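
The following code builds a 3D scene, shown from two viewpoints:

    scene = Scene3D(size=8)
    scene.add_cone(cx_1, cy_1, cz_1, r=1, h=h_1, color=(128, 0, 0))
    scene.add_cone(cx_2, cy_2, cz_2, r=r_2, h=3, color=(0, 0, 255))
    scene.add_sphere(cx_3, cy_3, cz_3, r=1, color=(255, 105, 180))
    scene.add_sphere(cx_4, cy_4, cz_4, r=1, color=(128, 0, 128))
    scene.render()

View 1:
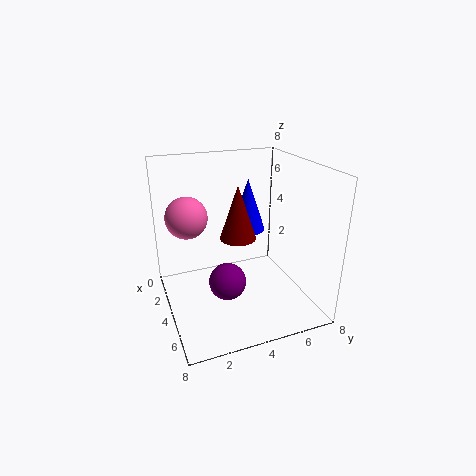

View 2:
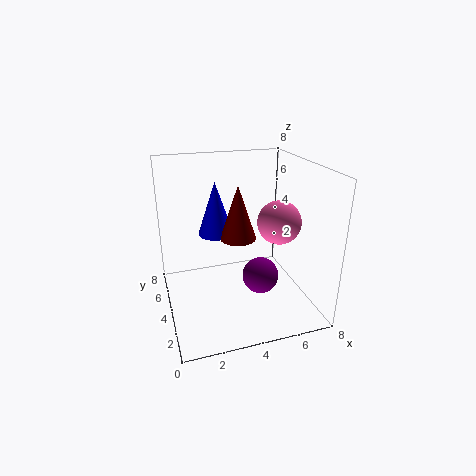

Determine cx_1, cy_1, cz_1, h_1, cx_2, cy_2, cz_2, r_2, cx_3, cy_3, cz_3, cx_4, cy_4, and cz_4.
cx_1 = 4
cy_1 = 4
cz_1 = 4
h_1 = 3
cx_2 = 3
cy_2 = 5
cz_2 = 4
r_2 = 1
cx_3 = 5
cy_3 = 1
cz_3 = 6
cx_4 = 5
cy_4 = 3
cz_4 = 2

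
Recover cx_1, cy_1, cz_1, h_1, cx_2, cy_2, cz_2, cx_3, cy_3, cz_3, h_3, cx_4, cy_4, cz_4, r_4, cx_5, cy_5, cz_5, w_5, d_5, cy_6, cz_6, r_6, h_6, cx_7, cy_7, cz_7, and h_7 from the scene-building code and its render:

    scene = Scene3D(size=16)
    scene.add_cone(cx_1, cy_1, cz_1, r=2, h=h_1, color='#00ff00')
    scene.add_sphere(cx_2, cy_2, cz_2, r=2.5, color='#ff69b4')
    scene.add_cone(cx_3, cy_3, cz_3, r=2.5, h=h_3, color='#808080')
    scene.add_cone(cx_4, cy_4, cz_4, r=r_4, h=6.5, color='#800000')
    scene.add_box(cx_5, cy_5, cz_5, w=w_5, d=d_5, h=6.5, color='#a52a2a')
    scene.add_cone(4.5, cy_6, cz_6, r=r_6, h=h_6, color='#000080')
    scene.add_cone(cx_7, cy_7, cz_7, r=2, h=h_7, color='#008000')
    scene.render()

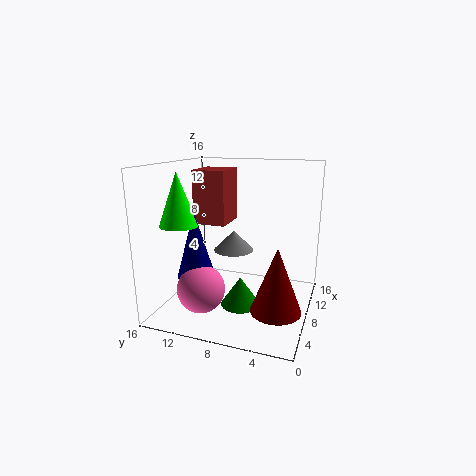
cx_1 = 4
cy_1 = 13
cz_1 = 10
h_1 = 5.5
cx_2 = 3.5
cy_2 = 10.5
cz_2 = 3.5
cx_3 = 12
cy_3 = 10
cz_3 = 5
h_3 = 2.5
cx_4 = 3.5
cy_4 = 2.5
cz_4 = 2.5
r_4 = 2.5
cx_5 = 10
cy_5 = 10.5
cz_5 = 8.5
w_5 = 4.5
d_5 = 4
cy_6 = 11.5
cz_6 = 4.5
r_6 = 2
h_6 = 7
cx_7 = 4.5
cy_7 = 6.5
cz_7 = 2
h_7 = 3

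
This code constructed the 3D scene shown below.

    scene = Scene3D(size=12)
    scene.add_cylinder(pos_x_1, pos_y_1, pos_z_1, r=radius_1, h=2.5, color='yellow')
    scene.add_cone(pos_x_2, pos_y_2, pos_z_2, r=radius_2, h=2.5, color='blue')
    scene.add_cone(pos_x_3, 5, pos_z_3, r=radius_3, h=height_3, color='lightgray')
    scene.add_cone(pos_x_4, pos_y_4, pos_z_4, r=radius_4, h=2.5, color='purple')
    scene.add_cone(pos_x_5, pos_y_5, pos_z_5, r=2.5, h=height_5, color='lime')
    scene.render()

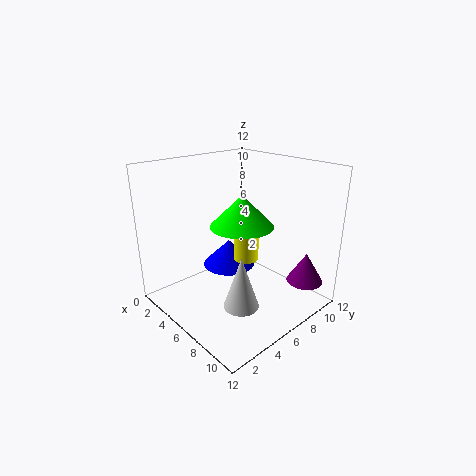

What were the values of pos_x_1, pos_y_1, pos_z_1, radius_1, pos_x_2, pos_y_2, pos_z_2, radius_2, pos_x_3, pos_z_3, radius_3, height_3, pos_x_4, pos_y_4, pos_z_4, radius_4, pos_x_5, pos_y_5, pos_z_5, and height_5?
pos_x_1 = 7, pos_y_1 = 6, pos_z_1 = 4.5, radius_1 = 1, pos_x_2 = 2.5, pos_y_2 = 8, pos_z_2 = 1.5, radius_2 = 2.5, pos_x_3 = 7.5, pos_z_3 = 0.5, radius_3 = 1.5, height_3 = 4.5, pos_x_4 = 10.5, pos_y_4 = 9.5, pos_z_4 = 2.5, radius_4 = 1.5, pos_x_5 = 7, pos_y_5 = 5.5, pos_z_5 = 7.5, height_5 = 2.5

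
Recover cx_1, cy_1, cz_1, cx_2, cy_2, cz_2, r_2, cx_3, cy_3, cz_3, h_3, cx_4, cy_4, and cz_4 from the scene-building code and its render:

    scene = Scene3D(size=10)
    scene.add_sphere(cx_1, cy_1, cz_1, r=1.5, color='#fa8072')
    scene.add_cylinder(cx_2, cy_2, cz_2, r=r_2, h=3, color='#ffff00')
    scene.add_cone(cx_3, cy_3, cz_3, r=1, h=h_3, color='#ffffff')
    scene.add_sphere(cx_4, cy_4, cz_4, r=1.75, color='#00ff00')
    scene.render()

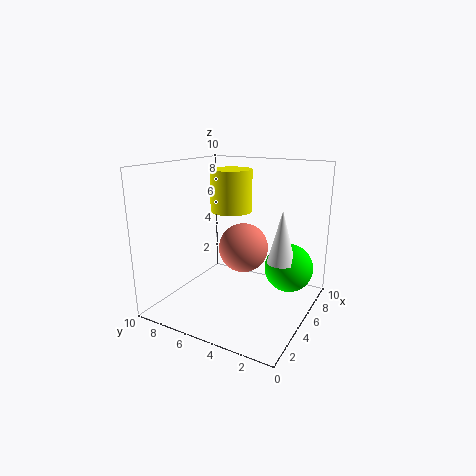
cx_1 = 3
cy_1 = 3.5
cz_1 = 5.25
cx_2 = 6.25
cy_2 = 6.25
cz_2 = 6.5
r_2 = 1.5
cx_3 = 6.25
cy_3 = 2.25
cz_3 = 3.25
h_3 = 3.75
cx_4 = 7.25
cy_4 = 2
cz_4 = 2.5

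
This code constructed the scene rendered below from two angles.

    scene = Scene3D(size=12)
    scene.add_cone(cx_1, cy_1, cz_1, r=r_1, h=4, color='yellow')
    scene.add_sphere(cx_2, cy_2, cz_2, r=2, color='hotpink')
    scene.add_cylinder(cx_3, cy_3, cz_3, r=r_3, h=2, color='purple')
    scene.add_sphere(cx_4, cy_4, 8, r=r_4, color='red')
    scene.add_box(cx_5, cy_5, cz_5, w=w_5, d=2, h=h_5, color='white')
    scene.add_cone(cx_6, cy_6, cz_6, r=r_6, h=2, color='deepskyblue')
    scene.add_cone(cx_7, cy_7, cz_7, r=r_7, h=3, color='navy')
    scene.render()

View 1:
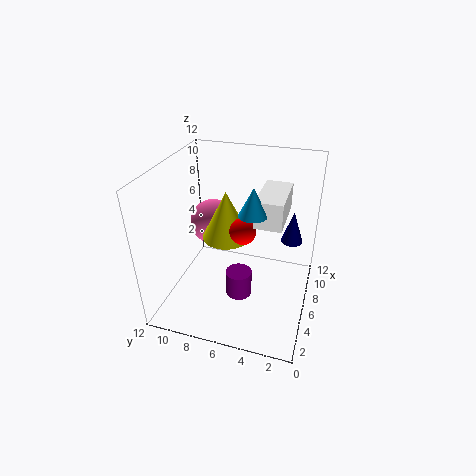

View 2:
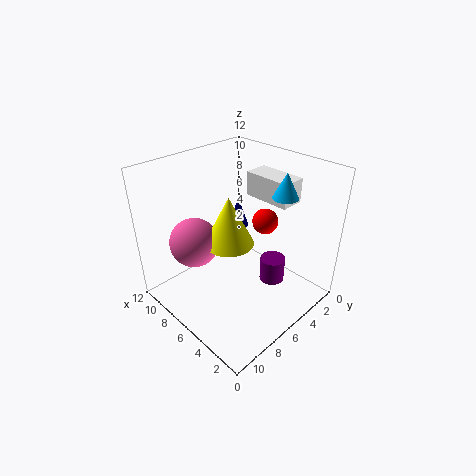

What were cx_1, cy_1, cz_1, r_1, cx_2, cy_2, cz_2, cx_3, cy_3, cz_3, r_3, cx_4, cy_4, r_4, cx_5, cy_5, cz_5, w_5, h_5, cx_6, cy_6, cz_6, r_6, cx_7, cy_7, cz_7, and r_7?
cx_1 = 6
cy_1 = 7
cz_1 = 6
r_1 = 2
cx_2 = 8
cy_2 = 9
cz_2 = 6
cx_3 = 3
cy_3 = 5
cz_3 = 3
r_3 = 1
cx_4 = 4
cy_4 = 5
r_4 = 1
cx_5 = 3
cy_5 = 2
cz_5 = 9
w_5 = 4
h_5 = 2
cx_6 = 3
cy_6 = 4
cz_6 = 10
r_6 = 1
cx_7 = 10
cy_7 = 2
cz_7 = 4
r_7 = 1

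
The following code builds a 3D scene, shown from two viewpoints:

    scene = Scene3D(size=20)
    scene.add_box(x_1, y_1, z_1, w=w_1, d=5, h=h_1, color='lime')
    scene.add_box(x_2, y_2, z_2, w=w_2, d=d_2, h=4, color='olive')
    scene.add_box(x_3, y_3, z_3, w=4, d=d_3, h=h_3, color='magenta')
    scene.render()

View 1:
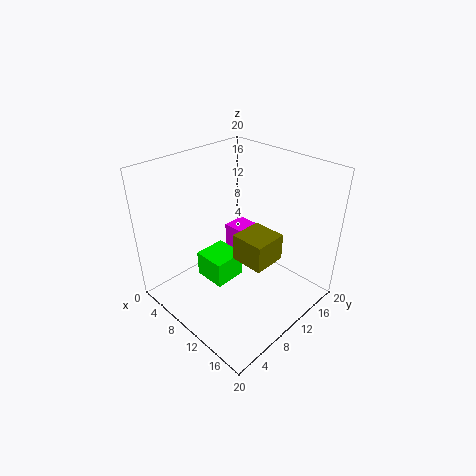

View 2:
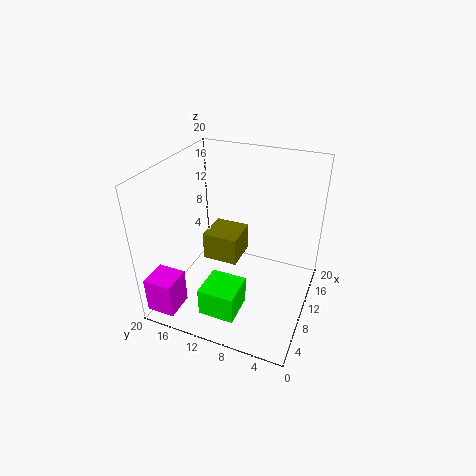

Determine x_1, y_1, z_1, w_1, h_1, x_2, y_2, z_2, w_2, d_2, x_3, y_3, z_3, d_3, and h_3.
x_1 = 3, y_1 = 8, z_1 = 1, w_1 = 5, h_1 = 4, x_2 = 9, y_2 = 10, z_2 = 6, w_2 = 5, d_2 = 5, x_3 = 1, y_3 = 16, z_3 = 1, d_3 = 4, h_3 = 5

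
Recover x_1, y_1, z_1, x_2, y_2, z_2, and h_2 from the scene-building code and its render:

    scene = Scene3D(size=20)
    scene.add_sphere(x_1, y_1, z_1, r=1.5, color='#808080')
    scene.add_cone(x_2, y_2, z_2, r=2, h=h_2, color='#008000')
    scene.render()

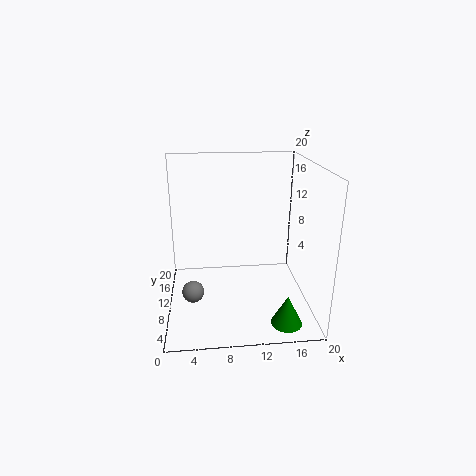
x_1 = 3.5
y_1 = 8
z_1 = 3
x_2 = 15.5
y_2 = 2.5
z_2 = 1
h_2 = 4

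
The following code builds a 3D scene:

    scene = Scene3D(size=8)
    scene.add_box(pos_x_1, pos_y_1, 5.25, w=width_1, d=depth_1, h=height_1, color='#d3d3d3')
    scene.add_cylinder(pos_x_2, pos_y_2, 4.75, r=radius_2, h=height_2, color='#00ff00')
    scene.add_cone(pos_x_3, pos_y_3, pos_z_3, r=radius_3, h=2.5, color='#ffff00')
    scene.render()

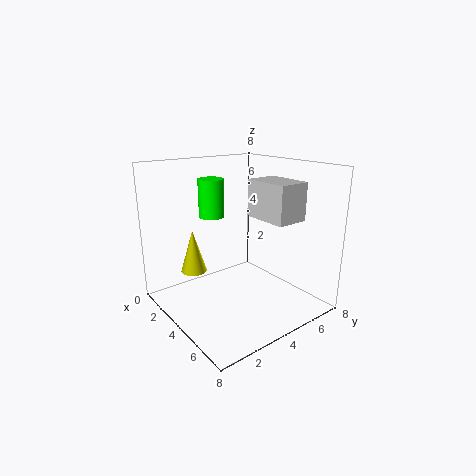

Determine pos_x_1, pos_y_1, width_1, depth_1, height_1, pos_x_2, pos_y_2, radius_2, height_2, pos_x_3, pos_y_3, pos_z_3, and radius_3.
pos_x_1 = 4.25, pos_y_1 = 4.5, width_1 = 2.5, depth_1 = 1.75, height_1 = 2, pos_x_2 = 1.75, pos_y_2 = 3.75, radius_2 = 0.75, height_2 = 2.25, pos_x_3 = 2, pos_y_3 = 2.25, pos_z_3 = 1.75, radius_3 = 0.75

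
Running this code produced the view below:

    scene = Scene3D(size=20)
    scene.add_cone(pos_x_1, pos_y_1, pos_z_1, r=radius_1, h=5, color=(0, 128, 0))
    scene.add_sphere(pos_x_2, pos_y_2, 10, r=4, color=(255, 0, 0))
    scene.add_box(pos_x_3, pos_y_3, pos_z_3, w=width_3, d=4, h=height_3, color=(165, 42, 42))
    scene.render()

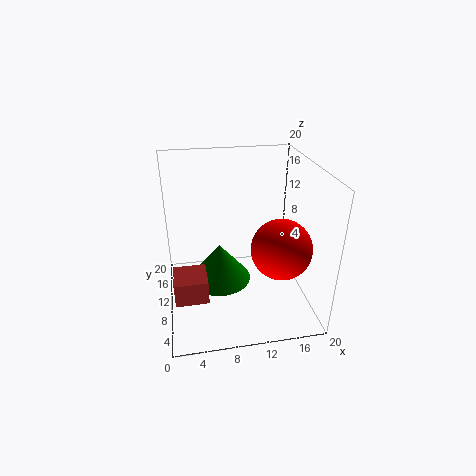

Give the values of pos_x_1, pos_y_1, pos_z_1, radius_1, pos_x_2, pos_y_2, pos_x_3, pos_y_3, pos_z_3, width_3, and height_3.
pos_x_1 = 7
pos_y_1 = 7
pos_z_1 = 6
radius_1 = 4
pos_x_2 = 15
pos_y_2 = 6
pos_x_3 = 1
pos_y_3 = 2
pos_z_3 = 6
width_3 = 4
height_3 = 3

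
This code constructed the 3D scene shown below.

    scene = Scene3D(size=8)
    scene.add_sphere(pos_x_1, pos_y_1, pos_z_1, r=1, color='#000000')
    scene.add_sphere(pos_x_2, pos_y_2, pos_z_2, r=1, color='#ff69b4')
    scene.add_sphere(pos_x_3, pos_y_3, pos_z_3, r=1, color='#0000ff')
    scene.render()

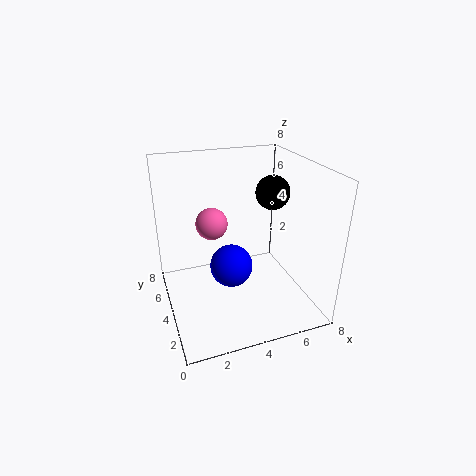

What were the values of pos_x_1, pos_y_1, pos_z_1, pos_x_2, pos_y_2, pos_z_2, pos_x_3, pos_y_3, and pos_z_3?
pos_x_1 = 6.5; pos_y_1 = 5; pos_z_1 = 6; pos_x_2 = 3.25; pos_y_2 = 6.75; pos_z_2 = 3.75; pos_x_3 = 2.75; pos_y_3 = 1.5; pos_z_3 = 4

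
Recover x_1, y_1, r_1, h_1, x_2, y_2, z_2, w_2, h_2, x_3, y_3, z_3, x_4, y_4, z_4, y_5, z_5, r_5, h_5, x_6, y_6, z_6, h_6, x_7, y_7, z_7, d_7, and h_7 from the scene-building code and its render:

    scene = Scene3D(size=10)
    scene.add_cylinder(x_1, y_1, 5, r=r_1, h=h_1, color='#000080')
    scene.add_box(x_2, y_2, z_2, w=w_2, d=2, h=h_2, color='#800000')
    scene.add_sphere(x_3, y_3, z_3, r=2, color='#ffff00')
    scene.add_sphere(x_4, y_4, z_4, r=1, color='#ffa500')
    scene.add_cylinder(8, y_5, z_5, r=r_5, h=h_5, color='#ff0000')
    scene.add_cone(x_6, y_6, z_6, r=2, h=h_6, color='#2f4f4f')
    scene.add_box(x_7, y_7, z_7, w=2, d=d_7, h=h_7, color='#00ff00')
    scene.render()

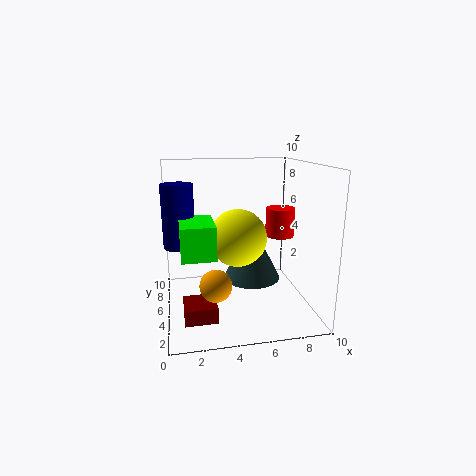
x_1 = 1
y_1 = 4
r_1 = 1
h_1 = 4
x_2 = 1
y_2 = 1
z_2 = 1
w_2 = 2
h_2 = 1
x_3 = 5
y_3 = 5
z_3 = 5
x_4 = 3
y_4 = 2
z_4 = 3
y_5 = 5
z_5 = 5
r_5 = 1
h_5 = 2
x_6 = 6
y_6 = 5
z_6 = 2
h_6 = 4
x_7 = 1
y_7 = 1
z_7 = 5
d_7 = 3
h_7 = 2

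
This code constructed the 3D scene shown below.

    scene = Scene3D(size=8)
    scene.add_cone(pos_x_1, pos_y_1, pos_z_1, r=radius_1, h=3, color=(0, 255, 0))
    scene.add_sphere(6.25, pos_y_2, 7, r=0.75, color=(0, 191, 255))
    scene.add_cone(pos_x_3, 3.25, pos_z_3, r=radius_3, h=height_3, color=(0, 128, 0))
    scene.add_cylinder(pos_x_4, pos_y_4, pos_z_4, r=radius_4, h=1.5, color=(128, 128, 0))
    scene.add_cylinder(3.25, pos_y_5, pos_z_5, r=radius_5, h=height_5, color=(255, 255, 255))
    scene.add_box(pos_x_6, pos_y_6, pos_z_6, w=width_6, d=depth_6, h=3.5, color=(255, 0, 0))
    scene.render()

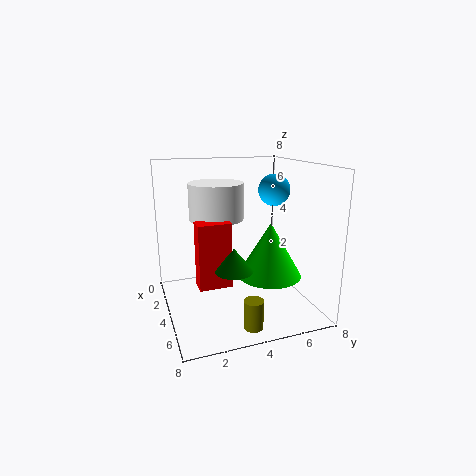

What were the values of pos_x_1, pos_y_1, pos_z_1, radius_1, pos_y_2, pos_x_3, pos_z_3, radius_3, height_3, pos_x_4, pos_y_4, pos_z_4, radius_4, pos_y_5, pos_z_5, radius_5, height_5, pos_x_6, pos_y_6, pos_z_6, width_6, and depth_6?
pos_x_1 = 5; pos_y_1 = 5.5; pos_z_1 = 2; radius_1 = 1.75; pos_y_2 = 5; pos_x_3 = 5.5; pos_z_3 = 2.75; radius_3 = 1; height_3 = 1.25; pos_x_4 = 7; pos_y_4 = 3.75; pos_z_4 = 0.25; radius_4 = 0.5; pos_y_5 = 3; pos_z_5 = 5; radius_5 = 1.5; height_5 = 2; pos_x_6 = 4.25; pos_y_6 = 1.5; pos_z_6 = 1.75; width_6 = 1; depth_6 = 1.75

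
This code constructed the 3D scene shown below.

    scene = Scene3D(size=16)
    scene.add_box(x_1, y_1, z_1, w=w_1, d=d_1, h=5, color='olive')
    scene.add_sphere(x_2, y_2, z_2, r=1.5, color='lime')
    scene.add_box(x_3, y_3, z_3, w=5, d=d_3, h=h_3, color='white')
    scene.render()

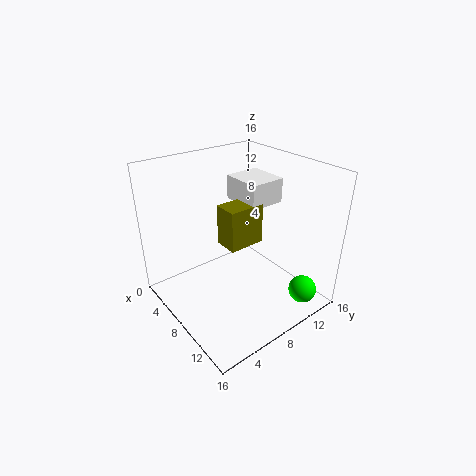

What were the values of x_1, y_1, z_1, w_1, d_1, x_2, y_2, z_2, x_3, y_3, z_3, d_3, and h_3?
x_1 = 4; y_1 = 8; z_1 = 5.5; w_1 = 3; d_1 = 4.5; x_2 = 14.5; y_2 = 12; z_2 = 3; x_3 = 2; y_3 = 11; z_3 = 10; d_3 = 4.5; h_3 = 3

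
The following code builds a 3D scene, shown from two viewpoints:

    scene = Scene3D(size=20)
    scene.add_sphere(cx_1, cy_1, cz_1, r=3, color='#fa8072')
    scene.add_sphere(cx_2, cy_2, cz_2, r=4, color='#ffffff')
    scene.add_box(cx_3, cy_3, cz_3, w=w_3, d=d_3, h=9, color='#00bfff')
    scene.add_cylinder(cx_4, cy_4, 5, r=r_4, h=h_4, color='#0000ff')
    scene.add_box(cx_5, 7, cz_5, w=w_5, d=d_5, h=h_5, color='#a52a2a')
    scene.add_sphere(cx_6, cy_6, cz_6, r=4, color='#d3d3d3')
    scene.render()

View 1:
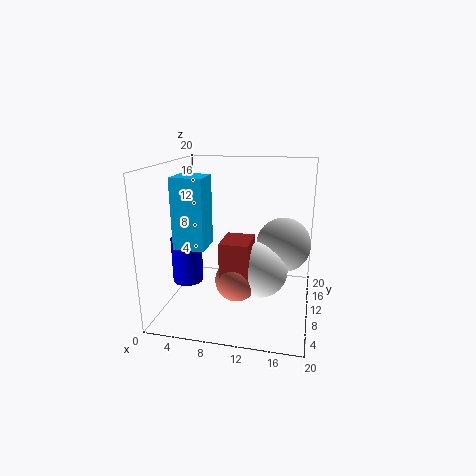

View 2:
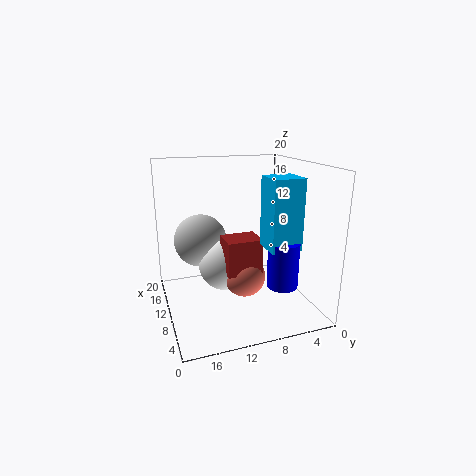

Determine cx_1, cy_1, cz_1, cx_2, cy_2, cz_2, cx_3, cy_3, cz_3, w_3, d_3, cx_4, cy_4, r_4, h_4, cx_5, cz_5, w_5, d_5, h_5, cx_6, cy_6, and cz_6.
cx_1 = 10; cy_1 = 9; cz_1 = 4; cx_2 = 13; cy_2 = 11; cz_2 = 5; cx_3 = 3; cy_3 = 4; cz_3 = 10; w_3 = 4; d_3 = 4; cx_4 = 4; cy_4 = 6; r_4 = 2; h_4 = 6; cx_5 = 8; cz_5 = 5; w_5 = 4; d_5 = 5; h_5 = 5; cx_6 = 16; cy_6 = 14; cz_6 = 8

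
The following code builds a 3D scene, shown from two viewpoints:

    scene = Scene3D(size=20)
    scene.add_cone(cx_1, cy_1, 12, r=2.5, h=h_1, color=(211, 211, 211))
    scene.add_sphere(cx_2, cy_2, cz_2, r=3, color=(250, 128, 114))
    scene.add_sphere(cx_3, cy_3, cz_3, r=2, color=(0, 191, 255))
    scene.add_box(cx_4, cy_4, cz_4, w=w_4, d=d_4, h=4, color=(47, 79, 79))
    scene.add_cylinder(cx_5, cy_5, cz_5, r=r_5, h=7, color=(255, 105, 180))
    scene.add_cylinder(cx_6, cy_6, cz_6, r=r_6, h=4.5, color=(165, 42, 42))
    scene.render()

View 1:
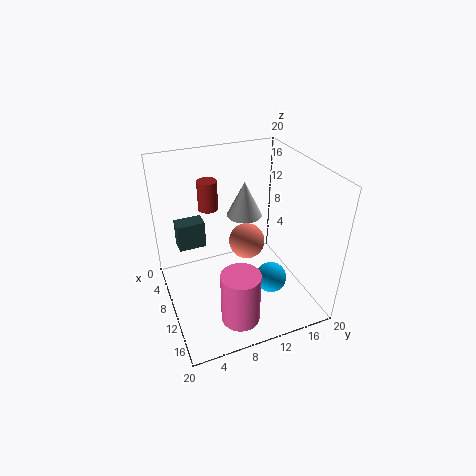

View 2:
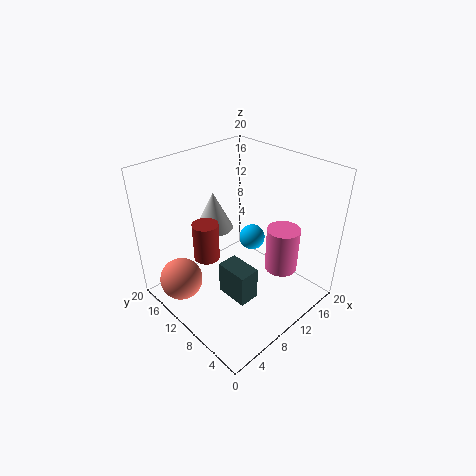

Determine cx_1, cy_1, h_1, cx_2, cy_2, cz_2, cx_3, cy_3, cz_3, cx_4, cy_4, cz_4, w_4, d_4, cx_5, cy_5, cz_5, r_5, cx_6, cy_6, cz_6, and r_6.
cx_1 = 7.5; cy_1 = 12; h_1 = 5; cx_2 = 3; cy_2 = 14.5; cz_2 = 4; cx_3 = 15.5; cy_3 = 12.5; cz_3 = 6.5; cx_4 = 3.5; cy_4 = 2.5; cz_4 = 7; w_4 = 2.5; d_4 = 4; cx_5 = 17; cy_5 = 7.5; cz_5 = 2.5; r_5 = 2.5; cx_6 = 3; cy_6 = 8; cz_6 = 11.5; r_6 = 1.5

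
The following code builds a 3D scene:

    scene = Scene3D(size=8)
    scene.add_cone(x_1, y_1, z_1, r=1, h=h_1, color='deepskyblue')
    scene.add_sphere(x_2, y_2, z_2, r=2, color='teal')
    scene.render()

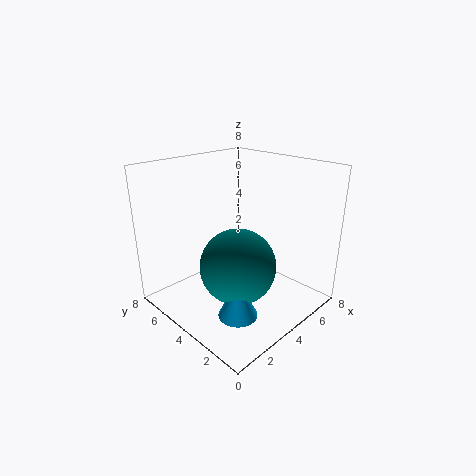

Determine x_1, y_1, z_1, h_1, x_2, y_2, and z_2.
x_1 = 2, y_1 = 2, z_1 = 1, h_1 = 2, x_2 = 3, y_2 = 3, z_2 = 3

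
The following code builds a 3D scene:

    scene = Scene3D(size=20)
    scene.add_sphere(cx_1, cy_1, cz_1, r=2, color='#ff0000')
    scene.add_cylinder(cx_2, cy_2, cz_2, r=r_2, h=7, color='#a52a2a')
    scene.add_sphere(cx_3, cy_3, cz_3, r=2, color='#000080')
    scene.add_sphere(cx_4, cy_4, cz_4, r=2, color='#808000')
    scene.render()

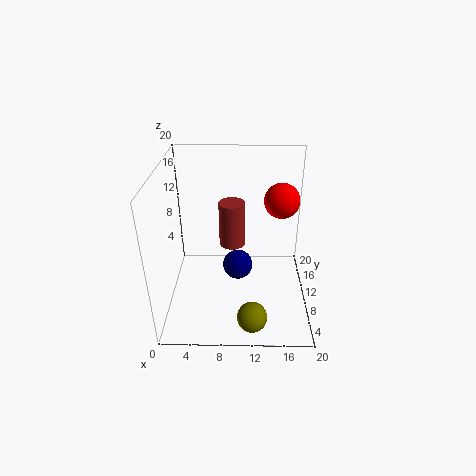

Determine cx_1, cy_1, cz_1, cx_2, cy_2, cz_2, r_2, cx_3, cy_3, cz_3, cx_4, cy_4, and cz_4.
cx_1 = 15; cy_1 = 5; cz_1 = 18; cx_2 = 9; cy_2 = 15; cz_2 = 6; r_2 = 2; cx_3 = 10; cy_3 = 8; cz_3 = 7; cx_4 = 12; cy_4 = 3; cz_4 = 2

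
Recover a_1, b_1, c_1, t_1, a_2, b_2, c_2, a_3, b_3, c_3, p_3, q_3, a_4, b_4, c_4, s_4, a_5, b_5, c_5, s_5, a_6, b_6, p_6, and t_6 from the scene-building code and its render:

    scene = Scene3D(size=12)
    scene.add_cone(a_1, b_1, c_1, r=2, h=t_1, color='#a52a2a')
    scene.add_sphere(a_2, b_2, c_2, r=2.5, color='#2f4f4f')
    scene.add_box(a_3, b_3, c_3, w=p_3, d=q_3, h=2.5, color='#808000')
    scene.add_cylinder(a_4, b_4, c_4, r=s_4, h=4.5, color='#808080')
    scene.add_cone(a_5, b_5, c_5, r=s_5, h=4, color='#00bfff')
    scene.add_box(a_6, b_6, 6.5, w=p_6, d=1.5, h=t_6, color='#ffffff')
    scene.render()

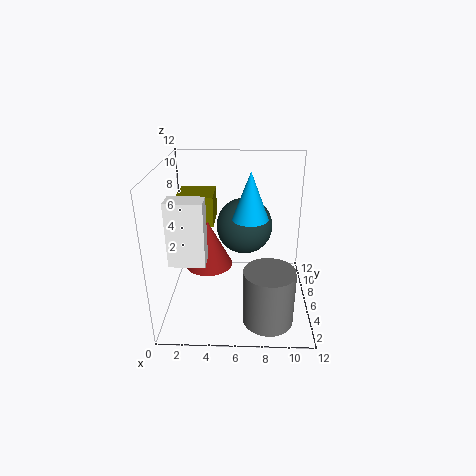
a_1 = 3.5, b_1 = 6, c_1 = 3.5, t_1 = 4, a_2 = 6.5, b_2 = 8.5, c_2 = 6, a_3 = 1, b_3 = 6, c_3 = 7, p_3 = 3, q_3 = 3, a_4 = 8.5, b_4 = 2.5, c_4 = 0.5, s_4 = 2, a_5 = 7, b_5 = 6.5, c_5 = 7.5, s_5 = 1.5, a_6 = 1.5, b_6 = 0.5, p_6 = 2.5, t_6 = 4.5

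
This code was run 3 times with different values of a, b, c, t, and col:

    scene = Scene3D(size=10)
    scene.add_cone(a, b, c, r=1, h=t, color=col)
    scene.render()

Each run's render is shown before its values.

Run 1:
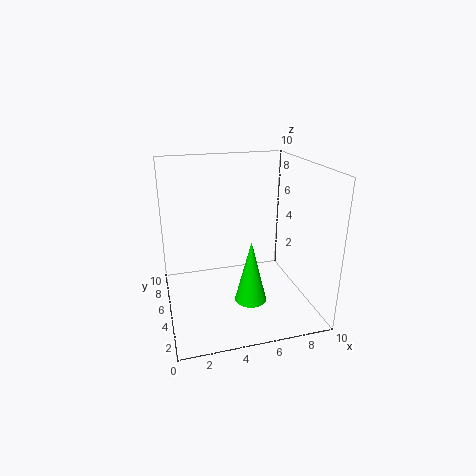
a = 5, b = 2, c = 2, t = 4, col = 'lime'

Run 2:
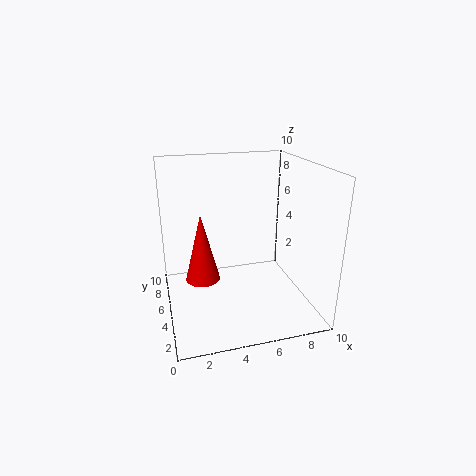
a = 2, b = 2, c = 4, t = 4, col = 'red'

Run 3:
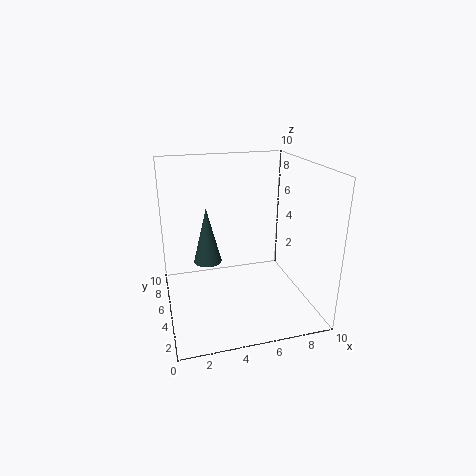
a = 3, b = 6, c = 3, t = 4, col = 'darkslategray'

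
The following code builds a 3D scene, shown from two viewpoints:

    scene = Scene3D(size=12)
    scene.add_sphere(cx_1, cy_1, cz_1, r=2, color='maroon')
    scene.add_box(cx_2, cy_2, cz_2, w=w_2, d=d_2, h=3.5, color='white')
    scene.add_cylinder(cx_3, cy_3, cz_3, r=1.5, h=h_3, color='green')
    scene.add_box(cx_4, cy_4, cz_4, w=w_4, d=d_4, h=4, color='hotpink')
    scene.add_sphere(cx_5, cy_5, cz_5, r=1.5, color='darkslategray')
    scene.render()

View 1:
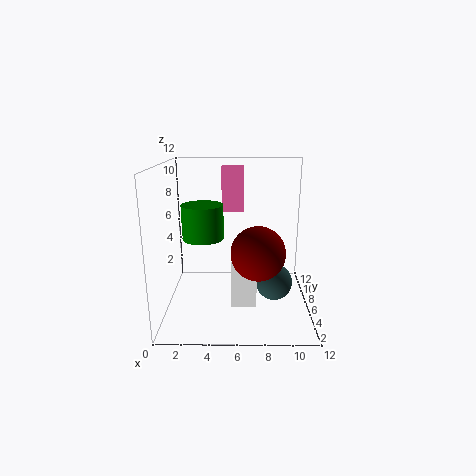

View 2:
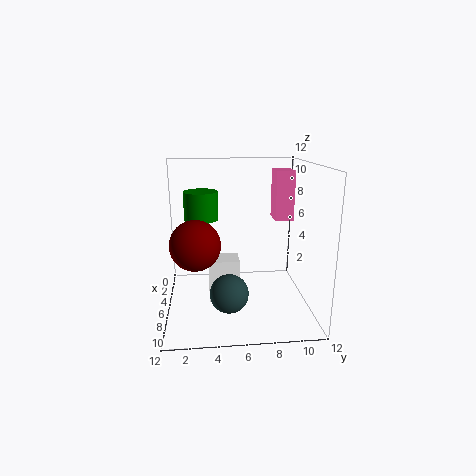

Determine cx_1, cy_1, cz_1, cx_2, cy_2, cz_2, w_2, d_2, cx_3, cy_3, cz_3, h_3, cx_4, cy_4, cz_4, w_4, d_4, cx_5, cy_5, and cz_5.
cx_1 = 7.5; cy_1 = 2.5; cz_1 = 6; cx_2 = 5.5; cy_2 = 3.5; cz_2 = 1; w_2 = 2; d_2 = 2.5; cx_3 = 3.5; cy_3 = 3; cz_3 = 7; h_3 = 2.5; cx_4 = 4.5; cy_4 = 9; cz_4 = 7.5; w_4 = 2; d_4 = 1.5; cx_5 = 9; cy_5 = 5; cz_5 = 2.5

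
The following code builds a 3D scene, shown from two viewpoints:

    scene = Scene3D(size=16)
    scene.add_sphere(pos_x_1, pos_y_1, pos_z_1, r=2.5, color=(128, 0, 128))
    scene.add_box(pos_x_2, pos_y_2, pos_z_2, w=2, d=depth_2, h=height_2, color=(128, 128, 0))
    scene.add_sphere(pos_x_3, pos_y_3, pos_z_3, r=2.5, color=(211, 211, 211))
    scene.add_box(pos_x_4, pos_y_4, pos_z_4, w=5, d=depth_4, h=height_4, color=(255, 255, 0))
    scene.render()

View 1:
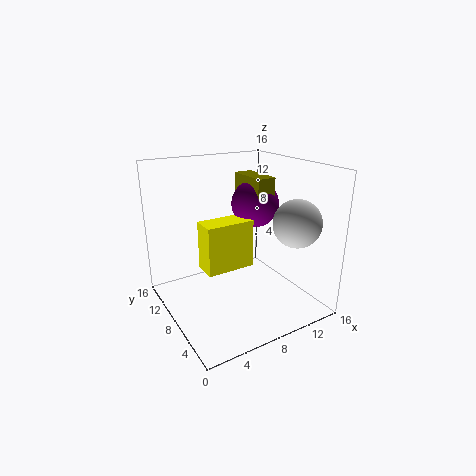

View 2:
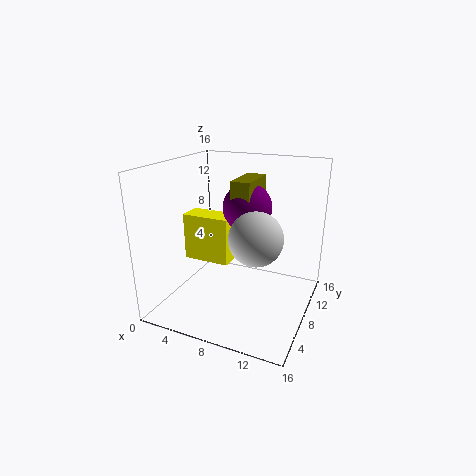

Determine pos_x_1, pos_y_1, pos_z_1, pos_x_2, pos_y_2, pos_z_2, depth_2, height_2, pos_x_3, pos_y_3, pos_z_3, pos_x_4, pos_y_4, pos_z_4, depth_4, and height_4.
pos_x_1 = 9.5, pos_y_1 = 7, pos_z_1 = 12, pos_x_2 = 8.5, pos_y_2 = 5, pos_z_2 = 12, depth_2 = 4.5, height_2 = 3, pos_x_3 = 12, pos_y_3 = 3, pos_z_3 = 10.5, pos_x_4 = 3, pos_y_4 = 5, pos_z_4 = 6, depth_4 = 2.5, height_4 = 5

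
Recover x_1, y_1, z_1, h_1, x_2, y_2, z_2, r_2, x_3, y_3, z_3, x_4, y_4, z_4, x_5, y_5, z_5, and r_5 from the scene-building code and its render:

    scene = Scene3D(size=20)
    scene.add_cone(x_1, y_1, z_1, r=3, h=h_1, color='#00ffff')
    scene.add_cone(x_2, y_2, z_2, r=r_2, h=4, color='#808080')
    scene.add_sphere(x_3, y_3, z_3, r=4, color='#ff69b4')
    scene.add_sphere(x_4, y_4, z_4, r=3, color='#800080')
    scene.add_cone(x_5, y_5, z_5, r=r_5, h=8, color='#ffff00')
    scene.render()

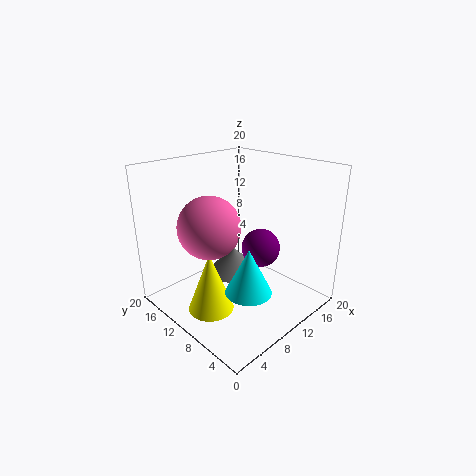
x_1 = 7; y_1 = 5; z_1 = 5; h_1 = 6; x_2 = 13; y_2 = 14; z_2 = 2; r_2 = 4; x_3 = 5; y_3 = 10; z_3 = 13; x_4 = 16; y_4 = 11; z_4 = 6; x_5 = 4; y_5 = 9; z_5 = 2; r_5 = 3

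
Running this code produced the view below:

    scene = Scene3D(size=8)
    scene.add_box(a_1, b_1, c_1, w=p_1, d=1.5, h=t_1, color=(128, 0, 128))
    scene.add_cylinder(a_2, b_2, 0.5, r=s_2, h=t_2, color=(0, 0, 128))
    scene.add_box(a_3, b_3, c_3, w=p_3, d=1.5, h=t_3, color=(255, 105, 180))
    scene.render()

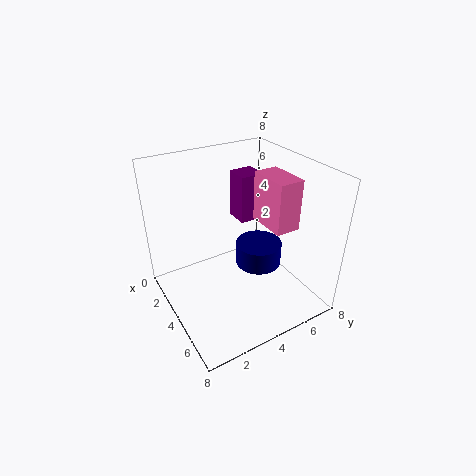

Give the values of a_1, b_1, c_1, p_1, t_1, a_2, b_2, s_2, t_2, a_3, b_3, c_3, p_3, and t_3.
a_1 = 0.5; b_1 = 5.5; c_1 = 3.5; p_1 = 1.5; t_1 = 3; a_2 = 2.5; b_2 = 6.5; s_2 = 1.5; t_2 = 1.5; a_3 = 2.5; b_3 = 6; c_3 = 4; p_3 = 2.5; t_3 = 3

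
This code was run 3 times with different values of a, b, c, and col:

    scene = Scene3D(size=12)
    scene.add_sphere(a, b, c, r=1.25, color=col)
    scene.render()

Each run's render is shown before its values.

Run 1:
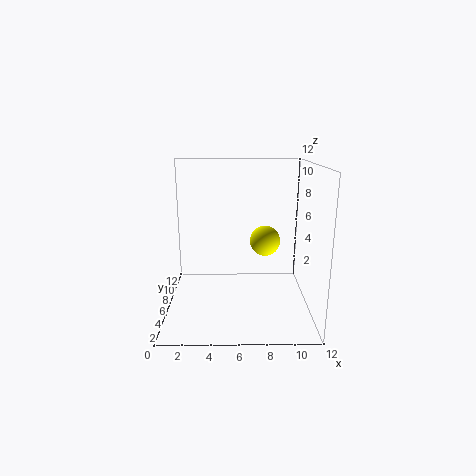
a = 8.25; b = 6; c = 5.75; col = 'yellow'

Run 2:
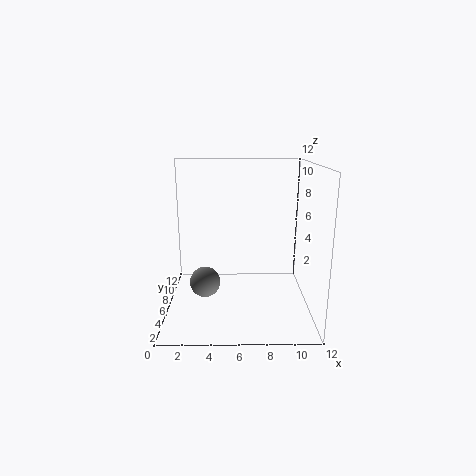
a = 3.25; b = 5; c = 2.5; col = 'gray'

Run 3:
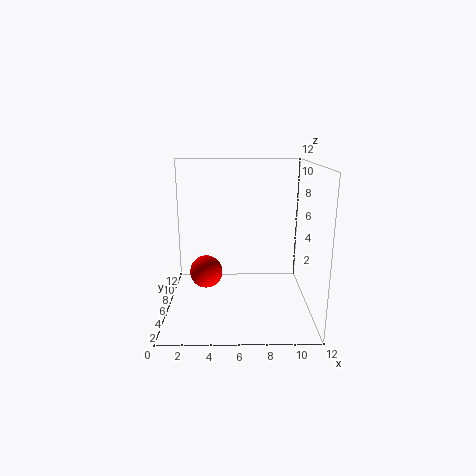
a = 3.5; b = 3.75; c = 4; col = 'red'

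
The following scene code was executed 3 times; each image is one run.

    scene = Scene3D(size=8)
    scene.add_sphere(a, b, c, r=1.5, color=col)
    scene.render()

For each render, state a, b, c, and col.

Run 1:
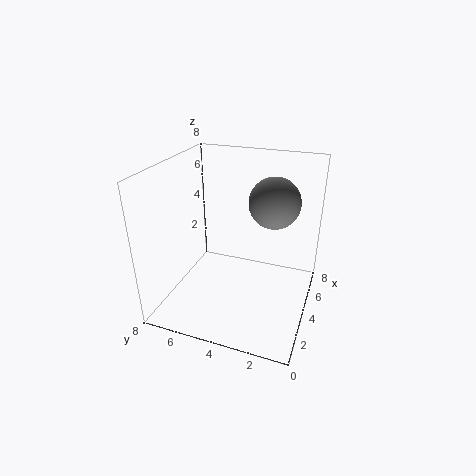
a = 6, b = 2.5, c = 5.5, col = 'gray'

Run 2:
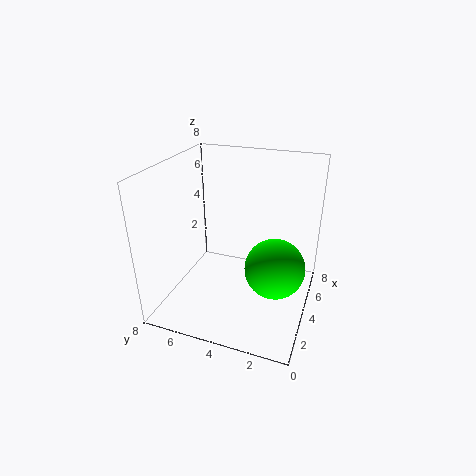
a = 2.5, b = 1.5, c = 3.5, col = 'lime'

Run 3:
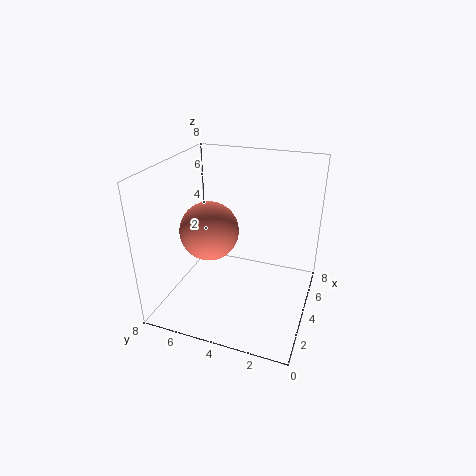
a = 2.5, b = 5, c = 5, col = 'salmon'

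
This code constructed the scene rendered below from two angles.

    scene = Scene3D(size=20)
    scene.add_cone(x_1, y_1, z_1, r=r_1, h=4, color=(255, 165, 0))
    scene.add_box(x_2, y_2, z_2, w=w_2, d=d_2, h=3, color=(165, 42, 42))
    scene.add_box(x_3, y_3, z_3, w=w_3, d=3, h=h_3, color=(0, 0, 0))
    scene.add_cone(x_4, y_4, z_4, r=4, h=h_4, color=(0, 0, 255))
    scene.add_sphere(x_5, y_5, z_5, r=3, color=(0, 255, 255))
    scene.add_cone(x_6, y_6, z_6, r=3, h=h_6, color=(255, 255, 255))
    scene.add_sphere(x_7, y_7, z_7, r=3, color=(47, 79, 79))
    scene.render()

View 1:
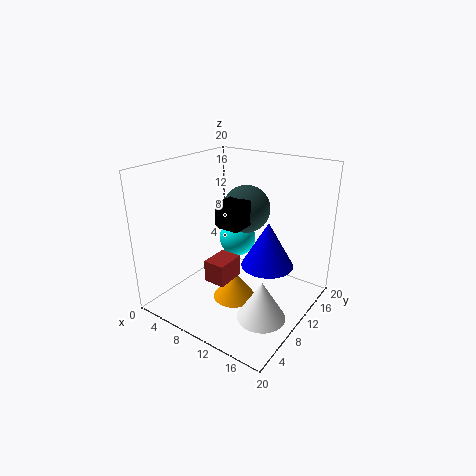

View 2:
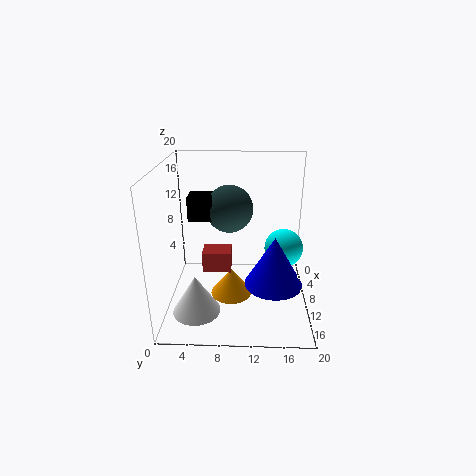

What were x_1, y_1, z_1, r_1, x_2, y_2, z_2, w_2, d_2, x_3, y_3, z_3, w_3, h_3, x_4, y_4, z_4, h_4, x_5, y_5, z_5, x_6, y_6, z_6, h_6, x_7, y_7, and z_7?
x_1 = 10
y_1 = 9
z_1 = 1
r_1 = 3
x_2 = 8
y_2 = 5
z_2 = 5
w_2 = 3
d_2 = 4
x_3 = 11
y_3 = 4
z_3 = 14
w_3 = 3
h_3 = 3
x_4 = 12
y_4 = 15
z_4 = 4
h_4 = 7
x_5 = 5
y_5 = 17
z_5 = 6
x_6 = 17
y_6 = 5
z_6 = 3
h_6 = 5
x_7 = 12
y_7 = 9
z_7 = 15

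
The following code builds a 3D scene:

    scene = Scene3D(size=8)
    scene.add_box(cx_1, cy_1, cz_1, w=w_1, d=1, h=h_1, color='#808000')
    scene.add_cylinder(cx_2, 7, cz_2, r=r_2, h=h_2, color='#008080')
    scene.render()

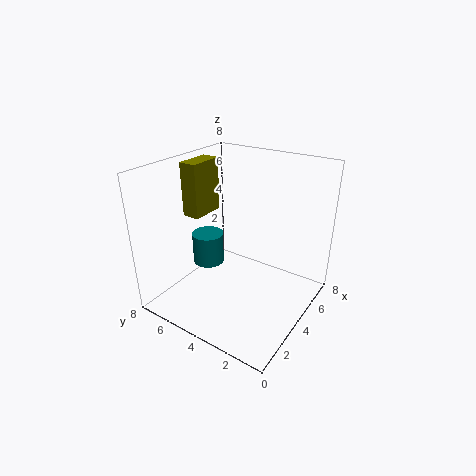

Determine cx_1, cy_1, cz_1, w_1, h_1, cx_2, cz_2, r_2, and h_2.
cx_1 = 3, cy_1 = 6, cz_1 = 5, w_1 = 2, h_1 = 3, cx_2 = 5, cz_2 = 1, r_2 = 1, h_2 = 2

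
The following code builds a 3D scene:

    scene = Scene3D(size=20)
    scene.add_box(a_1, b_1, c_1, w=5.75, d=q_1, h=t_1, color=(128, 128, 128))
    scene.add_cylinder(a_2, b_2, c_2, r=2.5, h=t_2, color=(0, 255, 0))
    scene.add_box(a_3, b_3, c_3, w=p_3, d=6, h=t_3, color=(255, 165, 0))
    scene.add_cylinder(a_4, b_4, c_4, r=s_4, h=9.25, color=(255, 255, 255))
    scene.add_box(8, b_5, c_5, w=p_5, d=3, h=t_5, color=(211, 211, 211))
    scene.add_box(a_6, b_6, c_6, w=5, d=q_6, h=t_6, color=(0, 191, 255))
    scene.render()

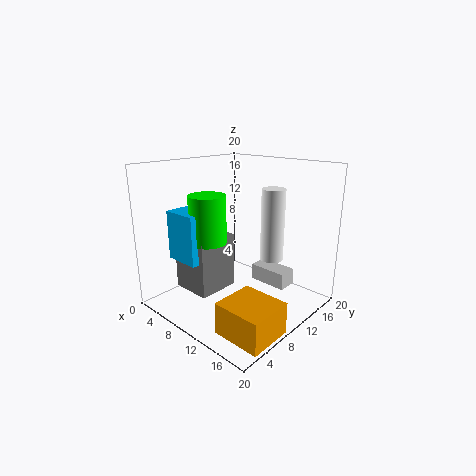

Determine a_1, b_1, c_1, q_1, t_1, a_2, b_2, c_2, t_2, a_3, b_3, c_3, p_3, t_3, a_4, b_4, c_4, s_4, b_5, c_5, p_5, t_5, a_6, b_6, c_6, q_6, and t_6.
a_1 = 3.25
b_1 = 4.25
c_1 = 2.5
q_1 = 6
t_1 = 7.75
a_2 = 7.75
b_2 = 6.5
c_2 = 9.75
t_2 = 6.5
a_3 = 13.25
b_3 = 2.25
c_3 = 0.25
p_3 = 6.5
t_3 = 4.25
a_4 = 15.25
b_4 = 10.75
c_4 = 8.25
s_4 = 1.5
b_5 = 15.5
c_5 = 1
p_5 = 6
t_5 = 2.5
a_6 = 3.25
b_6 = 3.25
c_6 = 7.25
q_6 = 4.75
t_6 = 6.75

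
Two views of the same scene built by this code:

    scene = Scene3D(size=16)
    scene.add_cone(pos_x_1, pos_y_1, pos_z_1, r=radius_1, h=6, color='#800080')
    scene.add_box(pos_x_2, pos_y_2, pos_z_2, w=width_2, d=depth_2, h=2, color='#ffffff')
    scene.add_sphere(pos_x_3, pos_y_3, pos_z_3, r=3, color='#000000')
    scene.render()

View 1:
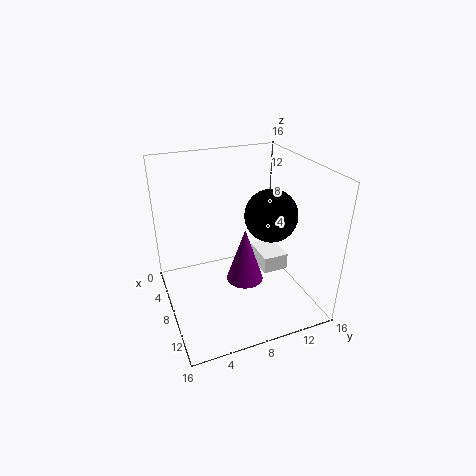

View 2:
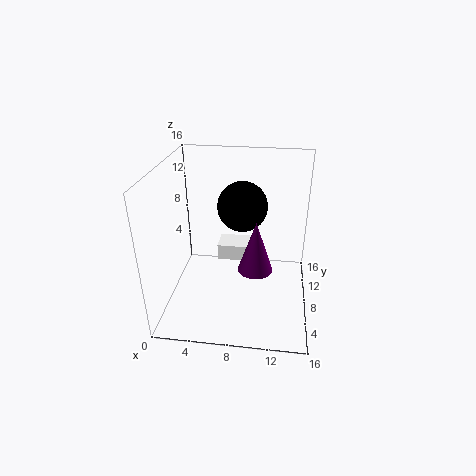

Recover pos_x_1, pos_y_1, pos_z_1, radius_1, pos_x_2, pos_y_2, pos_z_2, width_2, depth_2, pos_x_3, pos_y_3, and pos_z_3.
pos_x_1 = 10
pos_y_1 = 8
pos_z_1 = 4
radius_1 = 2
pos_x_2 = 5
pos_y_2 = 11
pos_z_2 = 3
width_2 = 4
depth_2 = 3
pos_x_3 = 8
pos_y_3 = 12
pos_z_3 = 10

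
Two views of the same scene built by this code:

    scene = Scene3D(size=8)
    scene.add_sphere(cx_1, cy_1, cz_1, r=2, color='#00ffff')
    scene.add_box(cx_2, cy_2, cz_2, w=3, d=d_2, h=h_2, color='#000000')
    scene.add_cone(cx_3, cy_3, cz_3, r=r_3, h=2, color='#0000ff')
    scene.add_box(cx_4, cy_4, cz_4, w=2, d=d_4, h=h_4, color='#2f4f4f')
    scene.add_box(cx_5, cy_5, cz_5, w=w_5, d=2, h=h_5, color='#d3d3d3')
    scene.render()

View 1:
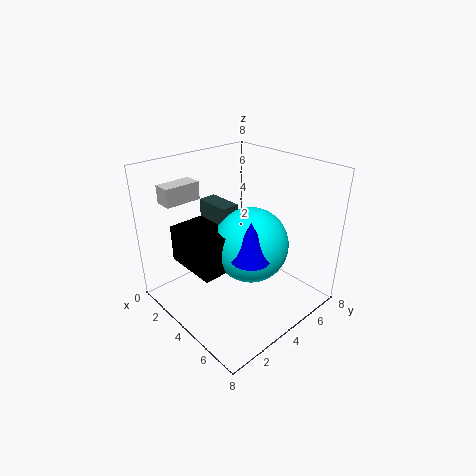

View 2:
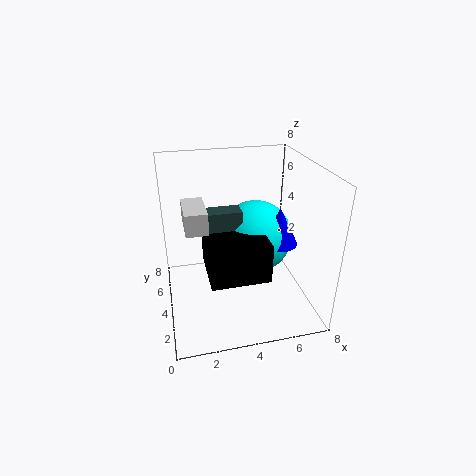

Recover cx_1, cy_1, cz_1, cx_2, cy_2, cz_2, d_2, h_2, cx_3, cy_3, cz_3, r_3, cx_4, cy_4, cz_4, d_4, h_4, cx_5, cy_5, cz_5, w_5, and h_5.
cx_1 = 5
cy_1 = 4
cz_1 = 4
cx_2 = 2
cy_2 = 1
cz_2 = 3
d_2 = 3
h_2 = 2
cx_3 = 6
cy_3 = 3
cz_3 = 4
r_3 = 1
cx_4 = 2
cy_4 = 3
cz_4 = 5
d_4 = 1
h_4 = 1
cx_5 = 1
cy_5 = 1
cz_5 = 6
w_5 = 1
h_5 = 1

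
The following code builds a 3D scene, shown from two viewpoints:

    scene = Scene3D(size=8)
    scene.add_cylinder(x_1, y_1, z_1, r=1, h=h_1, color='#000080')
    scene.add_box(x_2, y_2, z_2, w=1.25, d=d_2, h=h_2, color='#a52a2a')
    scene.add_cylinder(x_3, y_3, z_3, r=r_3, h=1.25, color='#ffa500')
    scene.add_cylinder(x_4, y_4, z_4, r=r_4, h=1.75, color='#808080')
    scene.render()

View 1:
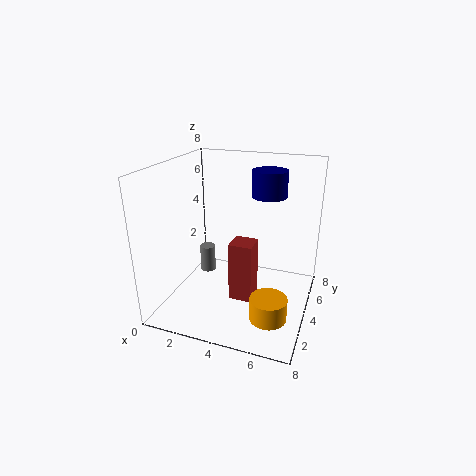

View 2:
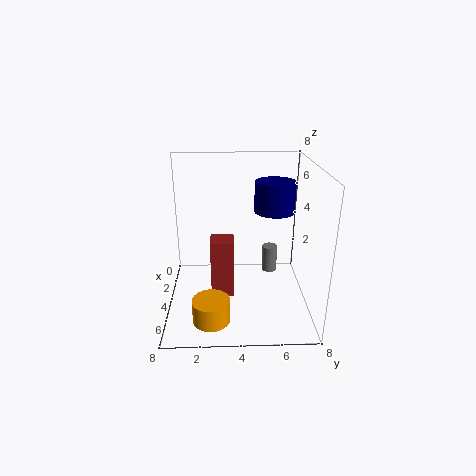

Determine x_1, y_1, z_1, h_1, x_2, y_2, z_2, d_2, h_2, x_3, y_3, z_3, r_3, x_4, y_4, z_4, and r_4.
x_1 = 5.25; y_1 = 5.75; z_1 = 6; h_1 = 1.5; x_2 = 4; y_2 = 2.5; z_2 = 1; d_2 = 1.25; h_2 = 3.25; x_3 = 6.25; y_3 = 2.5; z_3 = 0.25; r_3 = 1; x_4 = 1; y_4 = 6.25; z_4 = 0.25; r_4 = 0.5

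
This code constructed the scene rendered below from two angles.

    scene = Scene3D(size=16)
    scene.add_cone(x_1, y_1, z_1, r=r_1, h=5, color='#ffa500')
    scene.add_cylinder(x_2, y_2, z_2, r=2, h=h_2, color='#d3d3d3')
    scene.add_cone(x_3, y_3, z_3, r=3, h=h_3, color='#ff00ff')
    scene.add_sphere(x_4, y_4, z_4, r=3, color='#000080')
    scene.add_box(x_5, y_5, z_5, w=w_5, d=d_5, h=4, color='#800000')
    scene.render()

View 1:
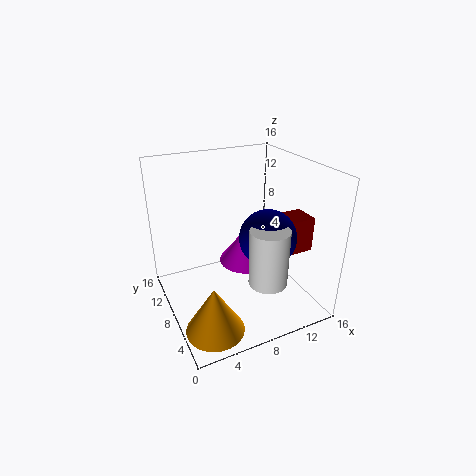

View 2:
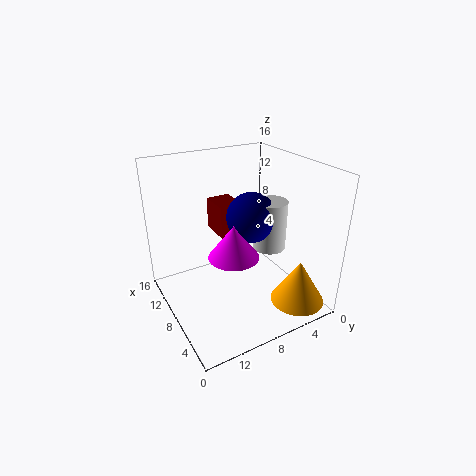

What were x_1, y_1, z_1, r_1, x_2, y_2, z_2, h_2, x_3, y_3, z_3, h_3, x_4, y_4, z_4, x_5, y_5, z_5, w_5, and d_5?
x_1 = 3, y_1 = 3, z_1 = 1, r_1 = 3, x_2 = 9, y_2 = 3, z_2 = 5, h_2 = 6, x_3 = 9, y_3 = 8, z_3 = 5, h_3 = 4, x_4 = 10, y_4 = 5, z_4 = 9, x_5 = 12, y_5 = 5, z_5 = 6, w_5 = 4, d_5 = 3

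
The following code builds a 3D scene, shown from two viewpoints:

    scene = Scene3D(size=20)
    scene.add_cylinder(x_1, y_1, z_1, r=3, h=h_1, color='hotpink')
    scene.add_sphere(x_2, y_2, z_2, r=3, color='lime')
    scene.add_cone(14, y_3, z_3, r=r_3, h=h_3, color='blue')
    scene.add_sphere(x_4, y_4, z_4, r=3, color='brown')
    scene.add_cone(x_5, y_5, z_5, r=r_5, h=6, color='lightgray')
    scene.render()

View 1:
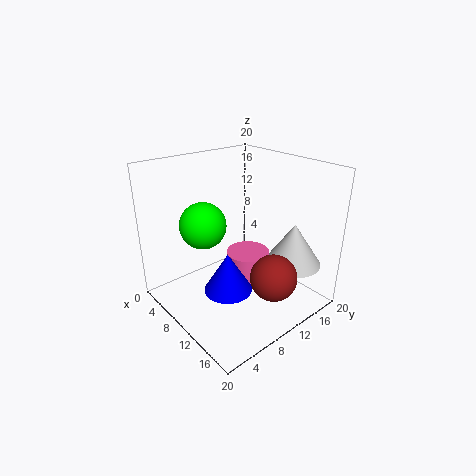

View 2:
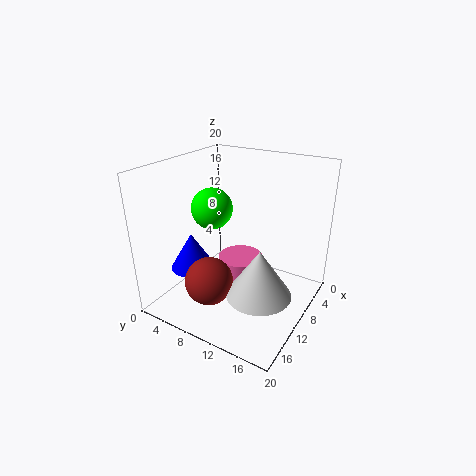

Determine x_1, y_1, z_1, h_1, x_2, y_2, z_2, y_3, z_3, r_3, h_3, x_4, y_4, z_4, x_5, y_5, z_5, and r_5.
x_1 = 11
y_1 = 11
z_1 = 4
h_1 = 4
x_2 = 9
y_2 = 5
z_2 = 13
y_3 = 5
z_3 = 6
r_3 = 3
h_3 = 5
x_4 = 17
y_4 = 10
z_4 = 7
x_5 = 15
y_5 = 16
z_5 = 6
r_5 = 4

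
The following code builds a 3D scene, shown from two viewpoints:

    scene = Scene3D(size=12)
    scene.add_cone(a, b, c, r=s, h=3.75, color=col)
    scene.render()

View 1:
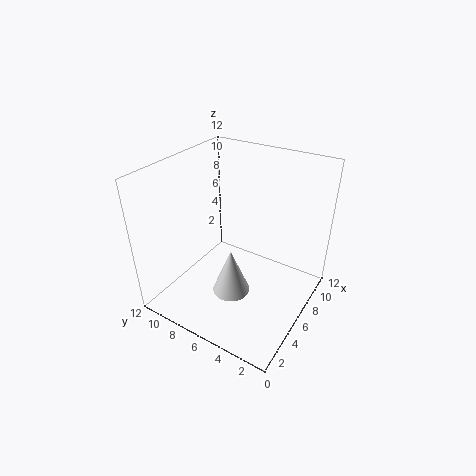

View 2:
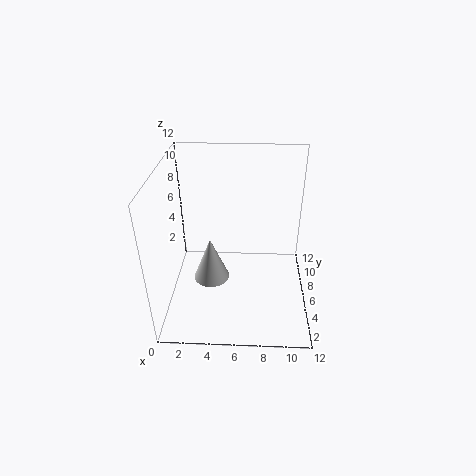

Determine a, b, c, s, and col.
a = 3.75; b = 5.25; c = 2.5; s = 1.5; col = 'lightgray'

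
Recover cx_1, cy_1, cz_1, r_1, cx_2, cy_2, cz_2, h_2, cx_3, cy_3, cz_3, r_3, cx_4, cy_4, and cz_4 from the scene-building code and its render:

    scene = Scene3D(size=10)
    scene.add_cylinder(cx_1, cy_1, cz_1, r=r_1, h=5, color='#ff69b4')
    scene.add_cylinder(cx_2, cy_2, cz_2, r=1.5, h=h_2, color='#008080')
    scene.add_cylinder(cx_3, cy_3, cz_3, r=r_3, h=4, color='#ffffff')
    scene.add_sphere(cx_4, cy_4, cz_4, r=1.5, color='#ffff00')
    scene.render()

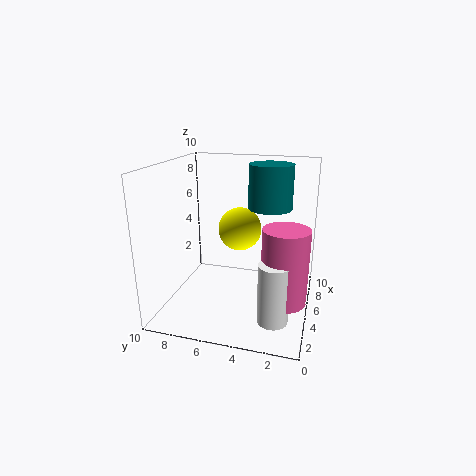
cx_1 = 3.5
cy_1 = 1.5
cz_1 = 1.5
r_1 = 1.5
cx_2 = 6
cy_2 = 3
cz_2 = 7
h_2 = 3
cx_3 = 2.5
cy_3 = 2
cz_3 = 0.5
r_3 = 1
cx_4 = 5.5
cy_4 = 5
cz_4 = 5.5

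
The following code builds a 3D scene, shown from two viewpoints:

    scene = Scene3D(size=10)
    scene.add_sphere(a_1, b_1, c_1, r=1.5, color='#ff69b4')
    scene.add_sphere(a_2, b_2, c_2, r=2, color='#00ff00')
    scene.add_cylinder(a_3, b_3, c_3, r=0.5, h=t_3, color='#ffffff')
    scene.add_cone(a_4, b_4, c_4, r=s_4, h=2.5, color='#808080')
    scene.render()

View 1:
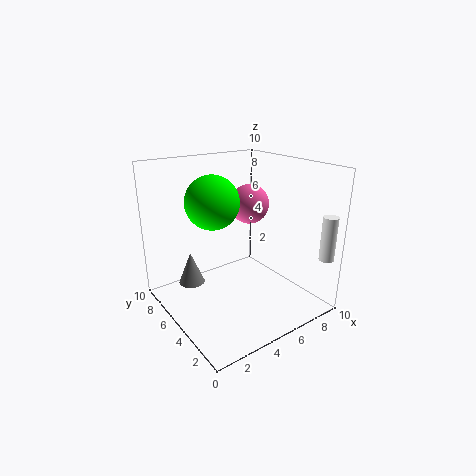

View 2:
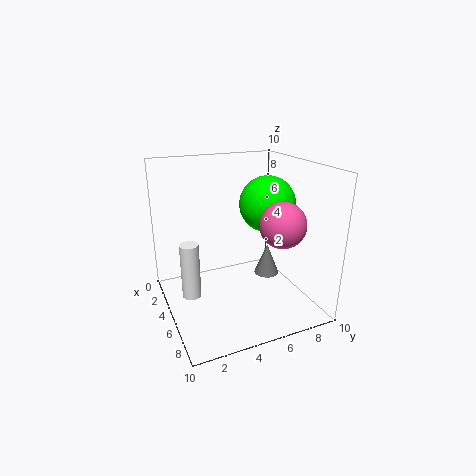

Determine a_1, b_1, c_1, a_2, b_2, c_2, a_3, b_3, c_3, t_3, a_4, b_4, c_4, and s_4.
a_1 = 7.5, b_1 = 7, c_1 = 6.5, a_2 = 4.5, b_2 = 7.5, c_2 = 7, a_3 = 9, b_3 = 0.5, c_3 = 4, t_3 = 3, a_4 = 3, b_4 = 8.5, c_4 = 0.5, s_4 = 1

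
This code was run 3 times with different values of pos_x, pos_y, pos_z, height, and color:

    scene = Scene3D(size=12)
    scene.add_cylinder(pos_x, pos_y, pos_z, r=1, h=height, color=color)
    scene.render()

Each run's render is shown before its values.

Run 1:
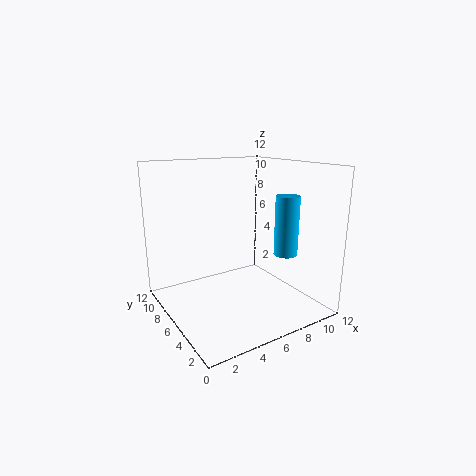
pos_x = 9.5
pos_y = 4
pos_z = 4.5
height = 5
color = 'deepskyblue'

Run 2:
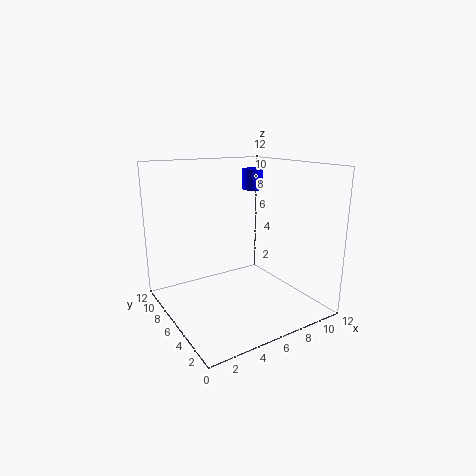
pos_x = 10.5
pos_y = 10.5
pos_z = 9
height = 2
color = 'blue'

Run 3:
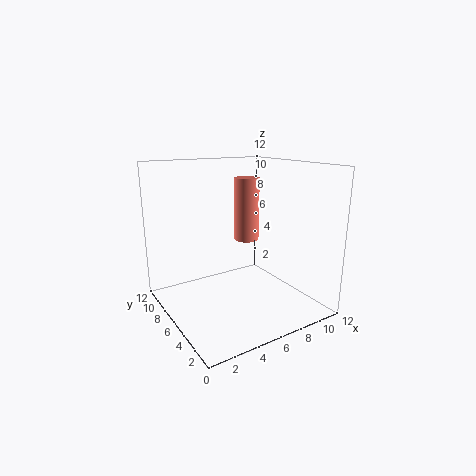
pos_x = 6.5
pos_y = 5.5
pos_z = 6
height = 5
color = 'salmon'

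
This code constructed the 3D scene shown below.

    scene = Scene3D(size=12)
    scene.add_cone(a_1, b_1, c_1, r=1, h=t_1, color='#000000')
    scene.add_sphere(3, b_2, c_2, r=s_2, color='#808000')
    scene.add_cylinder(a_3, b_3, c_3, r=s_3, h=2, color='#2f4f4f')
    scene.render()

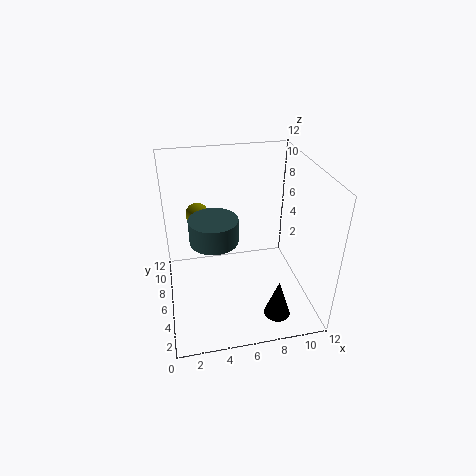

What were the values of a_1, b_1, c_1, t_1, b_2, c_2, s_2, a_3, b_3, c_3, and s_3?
a_1 = 8
b_1 = 1
c_1 = 2
t_1 = 3
b_2 = 9
c_2 = 7
s_2 = 1
a_3 = 4
b_3 = 6
c_3 = 6
s_3 = 2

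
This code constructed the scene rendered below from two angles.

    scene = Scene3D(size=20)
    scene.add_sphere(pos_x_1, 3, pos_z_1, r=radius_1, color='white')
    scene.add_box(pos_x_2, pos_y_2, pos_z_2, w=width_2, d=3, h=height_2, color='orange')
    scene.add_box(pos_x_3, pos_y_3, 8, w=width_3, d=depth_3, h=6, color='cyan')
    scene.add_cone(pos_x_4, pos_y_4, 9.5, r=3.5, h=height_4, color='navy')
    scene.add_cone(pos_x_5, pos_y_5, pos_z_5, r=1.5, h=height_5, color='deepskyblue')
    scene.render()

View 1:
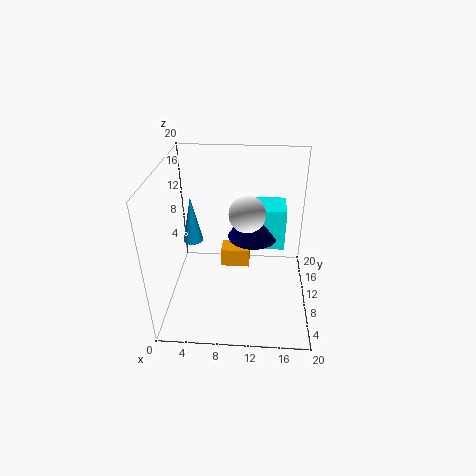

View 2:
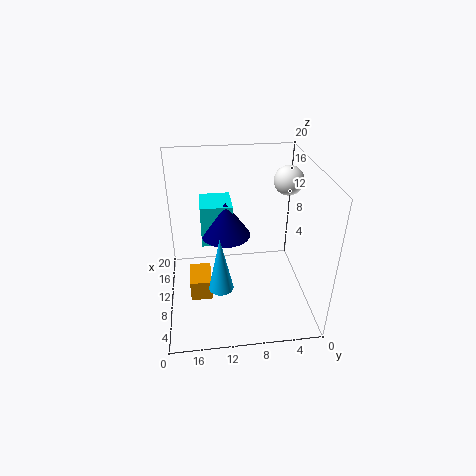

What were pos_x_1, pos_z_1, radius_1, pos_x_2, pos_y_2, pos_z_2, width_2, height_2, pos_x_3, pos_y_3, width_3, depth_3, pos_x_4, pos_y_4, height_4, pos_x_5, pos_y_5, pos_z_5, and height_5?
pos_x_1 = 11.5, pos_z_1 = 17.5, radius_1 = 2, pos_x_2 = 7, pos_y_2 = 14, pos_z_2 = 2, width_2 = 4.5, height_2 = 3, pos_x_3 = 11.5, pos_y_3 = 10.5, width_3 = 5, depth_3 = 4.5, pos_x_4 = 12, pos_y_4 = 11.5, height_4 = 5, pos_x_5 = 3, pos_y_5 = 13, pos_z_5 = 7.5, height_5 = 7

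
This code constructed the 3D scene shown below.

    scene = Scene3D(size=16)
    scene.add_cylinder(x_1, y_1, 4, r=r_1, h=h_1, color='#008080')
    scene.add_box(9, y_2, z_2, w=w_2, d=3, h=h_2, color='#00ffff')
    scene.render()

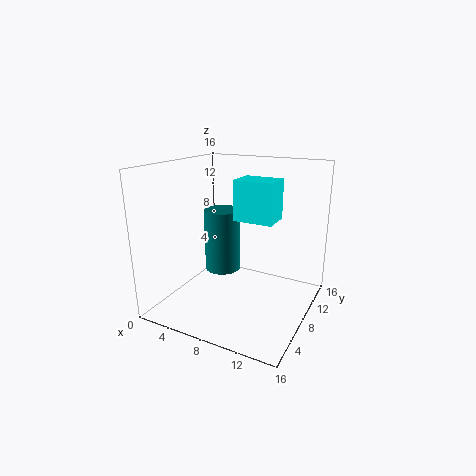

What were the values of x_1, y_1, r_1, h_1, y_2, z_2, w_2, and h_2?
x_1 = 6, y_1 = 8, r_1 = 2, h_1 = 7, y_2 = 5, z_2 = 11, w_2 = 4, h_2 = 4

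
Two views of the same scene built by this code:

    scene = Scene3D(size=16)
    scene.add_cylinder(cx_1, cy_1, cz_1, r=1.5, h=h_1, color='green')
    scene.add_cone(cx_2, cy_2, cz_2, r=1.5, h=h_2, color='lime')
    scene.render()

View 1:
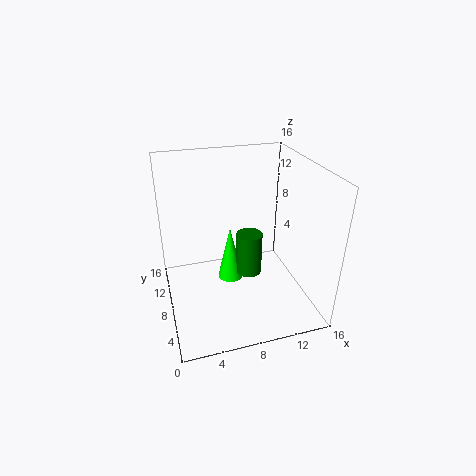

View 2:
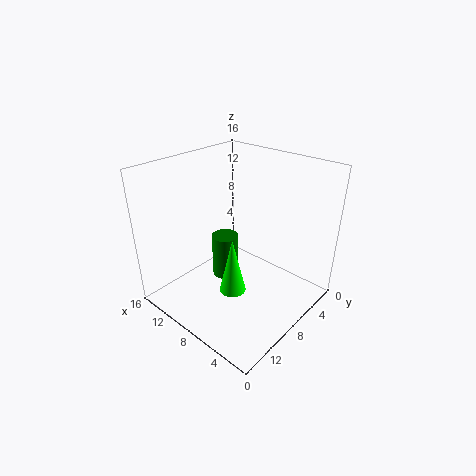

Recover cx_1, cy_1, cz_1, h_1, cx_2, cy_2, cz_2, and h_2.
cx_1 = 9.5, cy_1 = 8.5, cz_1 = 3, h_1 = 5, cx_2 = 7.5, cy_2 = 9.5, cz_2 = 2, h_2 = 6.5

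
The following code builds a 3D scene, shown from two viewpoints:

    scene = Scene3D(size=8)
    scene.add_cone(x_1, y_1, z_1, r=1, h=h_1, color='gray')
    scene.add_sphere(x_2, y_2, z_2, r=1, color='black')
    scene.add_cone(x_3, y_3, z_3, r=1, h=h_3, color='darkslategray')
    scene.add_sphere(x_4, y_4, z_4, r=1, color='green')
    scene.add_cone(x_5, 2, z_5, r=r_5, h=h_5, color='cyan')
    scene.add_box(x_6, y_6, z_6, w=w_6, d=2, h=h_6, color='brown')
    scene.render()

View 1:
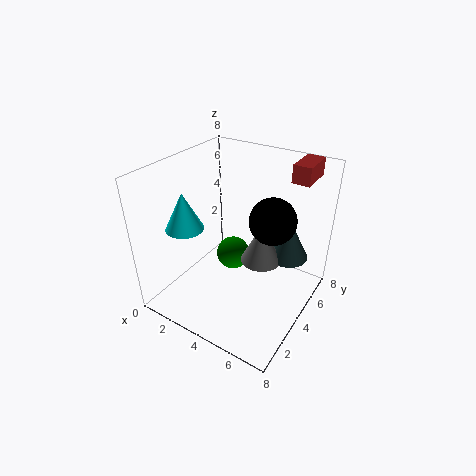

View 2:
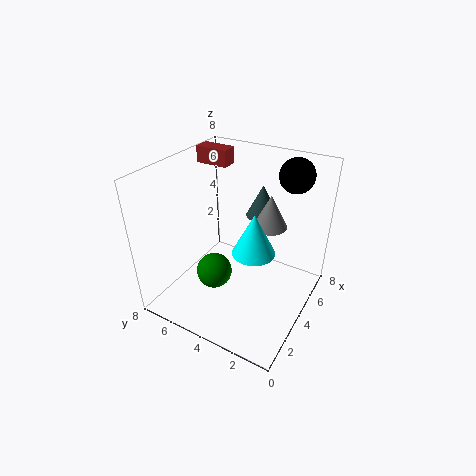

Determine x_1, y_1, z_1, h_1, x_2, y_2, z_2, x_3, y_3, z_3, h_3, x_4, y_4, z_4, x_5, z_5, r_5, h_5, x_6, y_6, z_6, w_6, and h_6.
x_1 = 6; y_1 = 3; z_1 = 4; h_1 = 2; x_2 = 7; y_2 = 2; z_2 = 7; x_3 = 7; y_3 = 4; z_3 = 4; h_3 = 2; x_4 = 3; y_4 = 5; z_4 = 2; x_5 = 2; z_5 = 5; r_5 = 1; h_5 = 2; x_6 = 6; y_6 = 6; z_6 = 7; w_6 = 1; h_6 = 1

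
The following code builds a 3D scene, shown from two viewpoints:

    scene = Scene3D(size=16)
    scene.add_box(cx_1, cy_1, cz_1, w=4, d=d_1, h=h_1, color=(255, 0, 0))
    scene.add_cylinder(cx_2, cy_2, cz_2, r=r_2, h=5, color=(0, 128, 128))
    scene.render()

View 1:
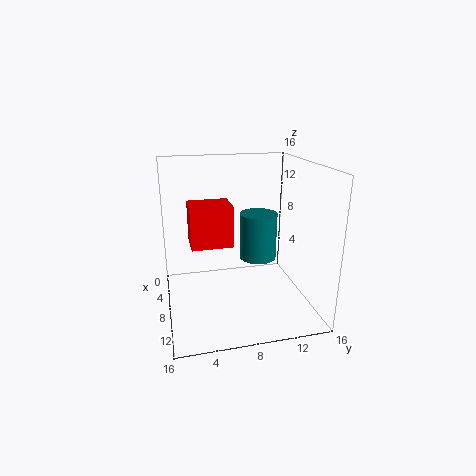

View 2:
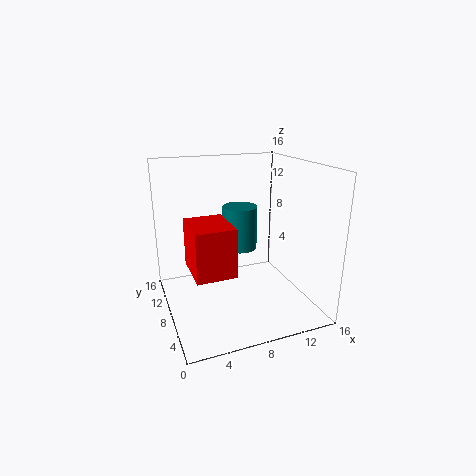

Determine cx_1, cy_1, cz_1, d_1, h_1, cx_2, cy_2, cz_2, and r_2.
cx_1 = 2
cy_1 = 3
cz_1 = 6
d_1 = 5
h_1 = 5
cx_2 = 9
cy_2 = 10
cz_2 = 6
r_2 = 2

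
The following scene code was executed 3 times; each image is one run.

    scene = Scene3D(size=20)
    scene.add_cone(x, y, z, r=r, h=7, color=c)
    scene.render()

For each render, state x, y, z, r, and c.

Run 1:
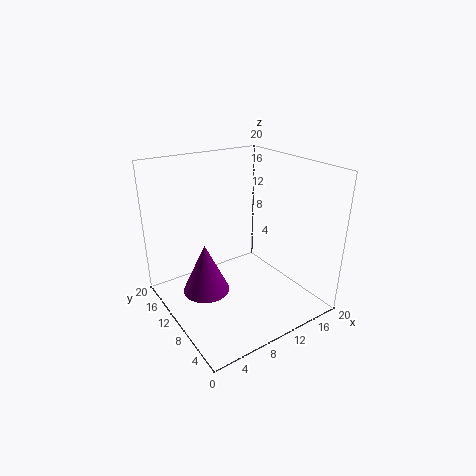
x = 5.25
y = 11
z = 2.75
r = 3.25
c = 'purple'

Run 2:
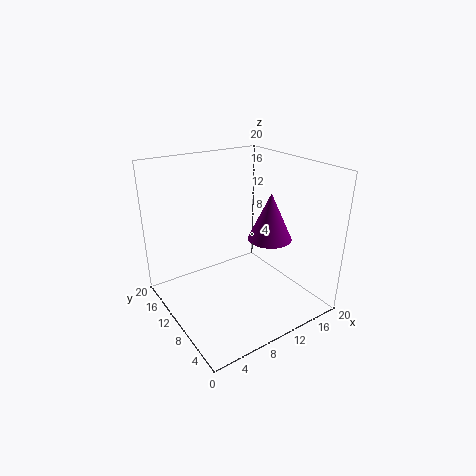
x = 15.5
y = 9.75
z = 8.5
r = 3.25
c = 'purple'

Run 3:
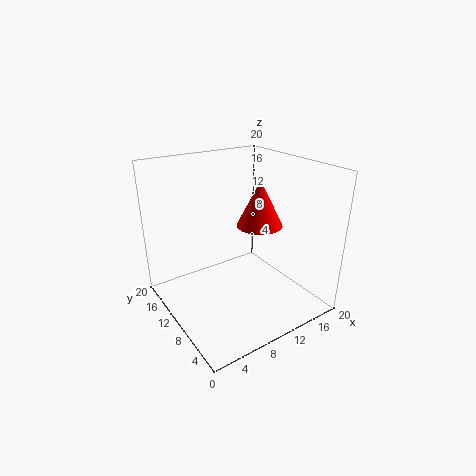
x = 15.5
y = 12.25
z = 9.75
r = 3.5
c = 'red'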